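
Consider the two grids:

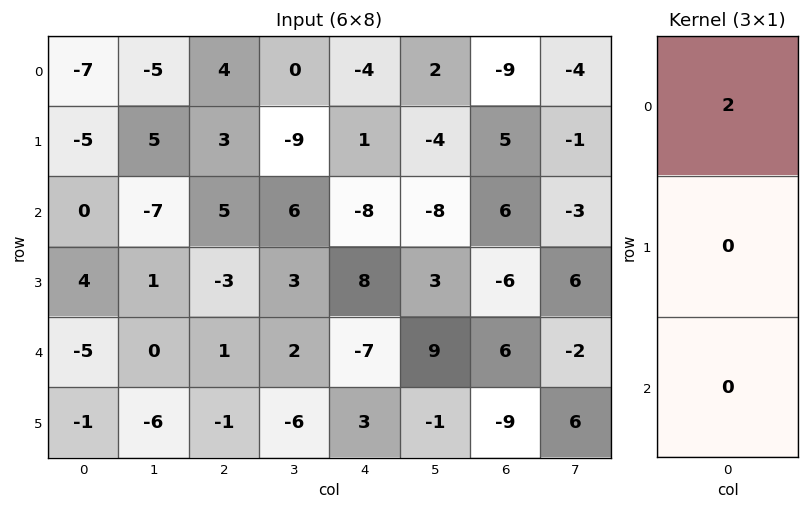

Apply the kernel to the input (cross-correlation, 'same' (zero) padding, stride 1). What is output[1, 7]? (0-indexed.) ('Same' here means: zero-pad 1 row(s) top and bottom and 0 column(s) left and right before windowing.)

-8

The receptive field on the zero-padded input at this output position is [-4 / -1 / -3]. Elementwise product with the kernel and sum: -4·2.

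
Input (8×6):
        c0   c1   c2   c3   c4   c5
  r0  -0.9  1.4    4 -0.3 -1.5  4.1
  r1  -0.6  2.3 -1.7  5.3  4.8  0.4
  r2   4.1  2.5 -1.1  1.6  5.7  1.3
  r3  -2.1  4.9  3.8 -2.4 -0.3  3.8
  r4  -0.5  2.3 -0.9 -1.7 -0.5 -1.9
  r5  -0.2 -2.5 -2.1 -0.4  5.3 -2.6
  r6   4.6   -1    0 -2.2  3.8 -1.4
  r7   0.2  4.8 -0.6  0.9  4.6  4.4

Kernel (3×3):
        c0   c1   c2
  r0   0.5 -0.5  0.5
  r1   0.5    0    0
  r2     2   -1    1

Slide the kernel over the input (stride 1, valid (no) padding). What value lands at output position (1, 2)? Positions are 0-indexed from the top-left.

The receptive field on the input at this output position is [-1.7 5.3 4.8 / -1.1 1.6 5.7 / 3.8 -2.4 -0.3]. Elementwise product with the kernel and sum: -1.7·0.5 + 5.3·-0.5 + 4.8·0.5 + -1.1·0.5 + 3.8·2 + -2.4·-1 + -0.3·1.

8.05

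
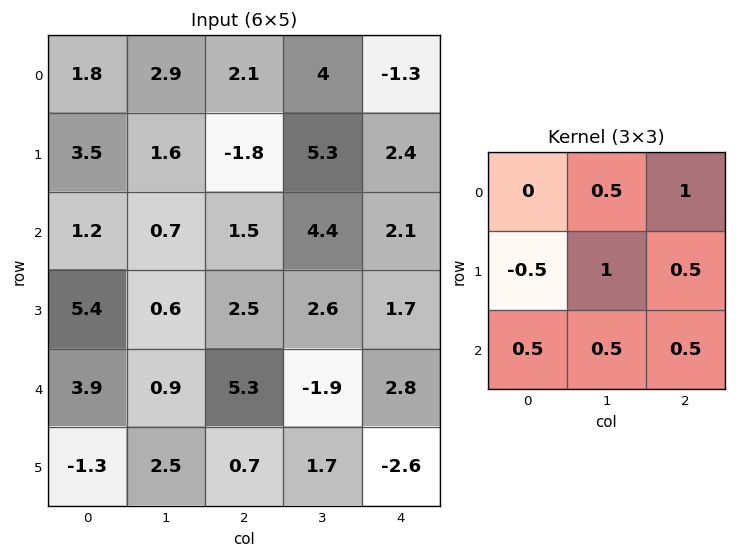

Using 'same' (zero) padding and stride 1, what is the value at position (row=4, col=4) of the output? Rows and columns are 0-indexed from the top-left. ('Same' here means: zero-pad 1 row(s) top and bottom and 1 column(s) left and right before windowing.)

The receptive field on the zero-padded input at this output position is [2.6 1.7 0 / -1.9 2.8 0 / 1.7 -2.6 0]. Elementwise product with the kernel and sum: 1.7·0.5 + 0·1 + -1.9·-0.5 + 2.8·1 + 0·0.5 + 1.7·0.5 + -2.6·0.5 + 0·0.5.

4.15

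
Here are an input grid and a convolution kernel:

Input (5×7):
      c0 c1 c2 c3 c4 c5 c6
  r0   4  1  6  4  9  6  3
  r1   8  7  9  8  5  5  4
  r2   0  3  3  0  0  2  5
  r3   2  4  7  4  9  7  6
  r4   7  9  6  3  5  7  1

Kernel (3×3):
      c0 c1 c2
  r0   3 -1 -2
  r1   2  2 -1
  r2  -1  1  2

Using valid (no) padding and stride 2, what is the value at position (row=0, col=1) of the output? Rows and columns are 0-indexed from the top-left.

22

The receptive field on the input at this output position is [6 4 9 / 9 8 5 / 3 0 0]. Elementwise product with the kernel and sum: 6·3 + 4·-1 + 9·-2 + 9·2 + 8·2 + 5·-1 + 3·-1 + 0·1 + 0·2.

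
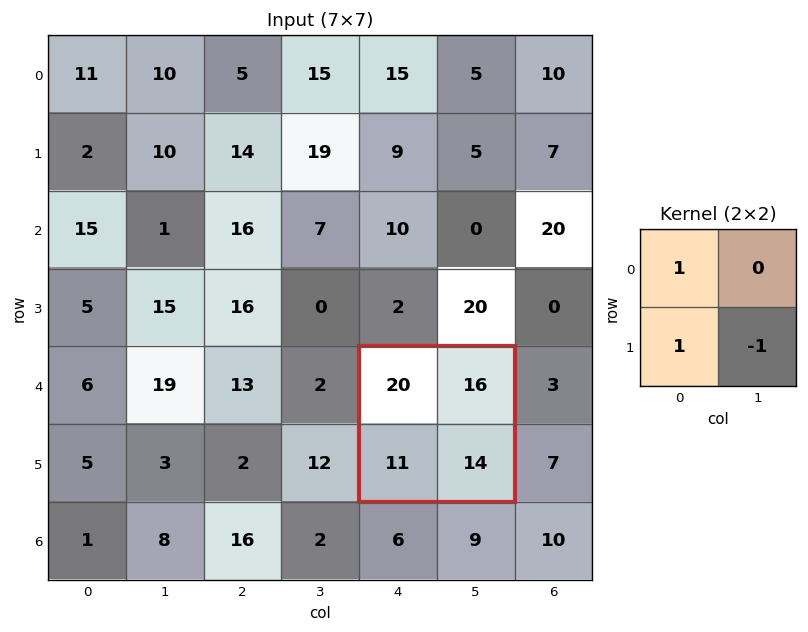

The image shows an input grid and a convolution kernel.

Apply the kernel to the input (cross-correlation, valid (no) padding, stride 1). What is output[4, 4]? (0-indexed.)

17

The receptive field on the input at this output position is [20 16 / 11 14]. Elementwise product with the kernel and sum: 20·1 + 11·1 + 14·-1.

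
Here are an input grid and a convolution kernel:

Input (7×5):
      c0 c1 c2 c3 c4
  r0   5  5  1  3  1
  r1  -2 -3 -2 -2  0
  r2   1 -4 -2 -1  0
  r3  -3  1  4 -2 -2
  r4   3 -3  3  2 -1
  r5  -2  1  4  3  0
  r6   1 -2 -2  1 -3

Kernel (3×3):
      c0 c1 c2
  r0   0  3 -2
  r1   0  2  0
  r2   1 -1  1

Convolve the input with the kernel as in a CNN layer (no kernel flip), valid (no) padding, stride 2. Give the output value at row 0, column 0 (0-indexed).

The receptive field on the input at this output position is [5 5 1 / -2 -3 -2 / 1 -4 -2]. Elementwise product with the kernel and sum: 5·3 + 1·-2 + -3·2 + 1·1 + -4·-1 + -2·1.

10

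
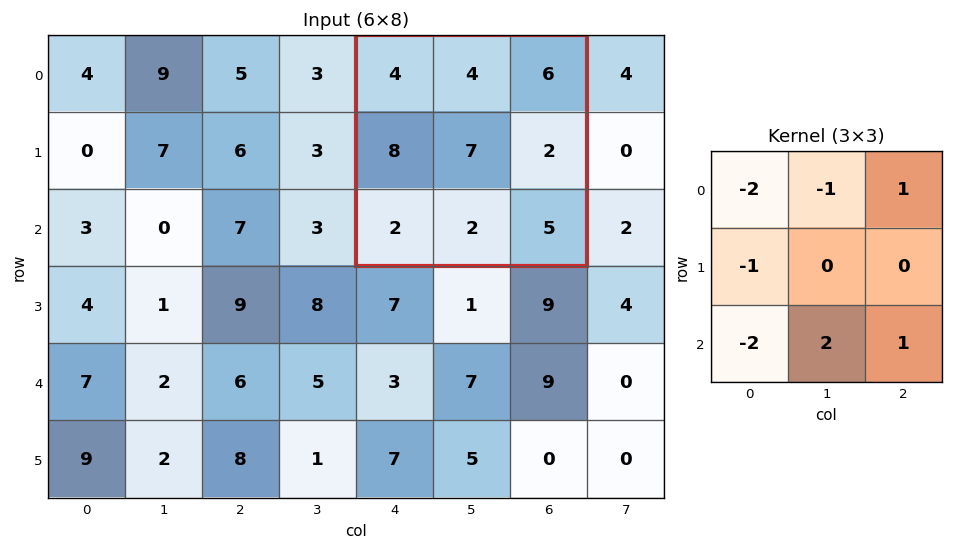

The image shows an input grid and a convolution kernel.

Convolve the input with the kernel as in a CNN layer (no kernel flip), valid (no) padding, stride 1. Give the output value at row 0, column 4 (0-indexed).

-9

The receptive field on the input at this output position is [4 4 6 / 8 7 2 / 2 2 5]. Elementwise product with the kernel and sum: 4·-2 + 4·-1 + 6·1 + 8·-1 + 2·-2 + 2·2 + 5·1.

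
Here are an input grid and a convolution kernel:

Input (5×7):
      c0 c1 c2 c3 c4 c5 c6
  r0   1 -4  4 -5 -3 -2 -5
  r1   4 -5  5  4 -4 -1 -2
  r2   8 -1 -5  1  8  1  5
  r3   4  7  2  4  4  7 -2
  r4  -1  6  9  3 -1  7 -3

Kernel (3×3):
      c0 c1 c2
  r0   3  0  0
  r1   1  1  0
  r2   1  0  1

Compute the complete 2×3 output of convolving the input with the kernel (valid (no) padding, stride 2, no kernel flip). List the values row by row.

5 24 -1
43 -1 31

Output[0,0]: The receptive field on the input at this output position is [1 -4 4 / 4 -5 5 / 8 -1 -5]. Elementwise product with the kernel and sum: 1·3 + 4·1 + -5·1 + 8·1 + -5·1.
Output[0,1]: The receptive field on the input at this output position is [4 -5 -3 / 5 4 -4 / -5 1 8]. Elementwise product with the kernel and sum: 4·3 + 5·1 + 4·1 + -5·1 + 8·1.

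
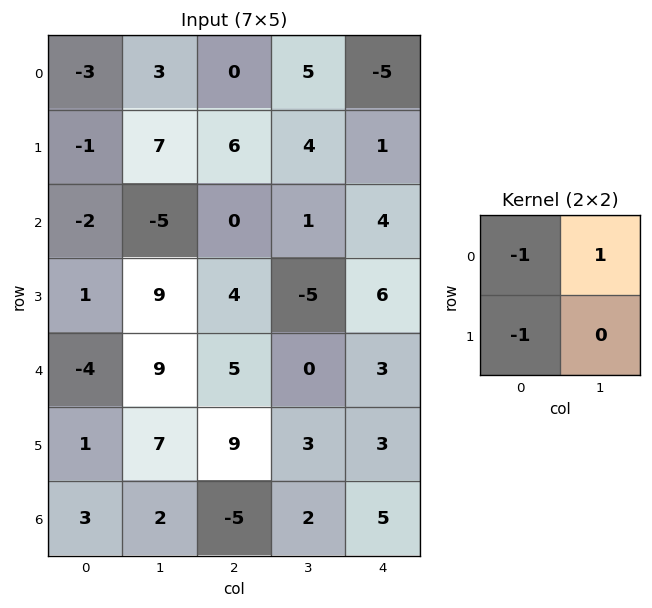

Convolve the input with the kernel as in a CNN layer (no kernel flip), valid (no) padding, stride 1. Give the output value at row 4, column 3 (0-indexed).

The receptive field on the input at this output position is [0 3 / 3 3]. Elementwise product with the kernel and sum: 0·-1 + 3·1 + 3·-1.

0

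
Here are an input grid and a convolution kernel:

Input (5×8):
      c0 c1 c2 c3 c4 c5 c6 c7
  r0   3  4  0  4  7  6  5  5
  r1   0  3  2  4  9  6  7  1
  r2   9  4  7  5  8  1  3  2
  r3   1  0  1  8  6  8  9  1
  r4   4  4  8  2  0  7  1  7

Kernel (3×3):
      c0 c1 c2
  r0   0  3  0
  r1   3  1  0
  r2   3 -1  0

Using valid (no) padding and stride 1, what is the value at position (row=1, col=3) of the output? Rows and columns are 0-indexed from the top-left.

68

The receptive field on the input at this output position is [4 9 6 / 5 8 1 / 8 6 8]. Elementwise product with the kernel and sum: 9·3 + 5·3 + 8·1 + 8·3 + 6·-1.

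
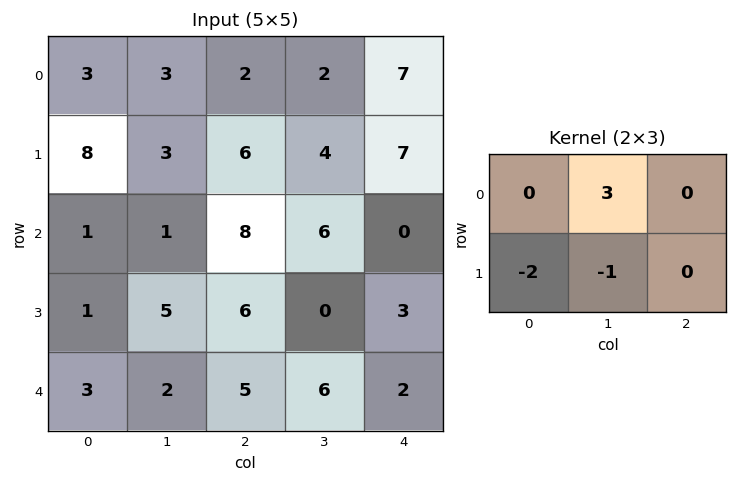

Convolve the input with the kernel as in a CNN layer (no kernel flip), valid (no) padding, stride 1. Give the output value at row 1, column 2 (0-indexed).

The receptive field on the input at this output position is [6 4 7 / 8 6 0]. Elementwise product with the kernel and sum: 4·3 + 8·-2 + 6·-1.

-10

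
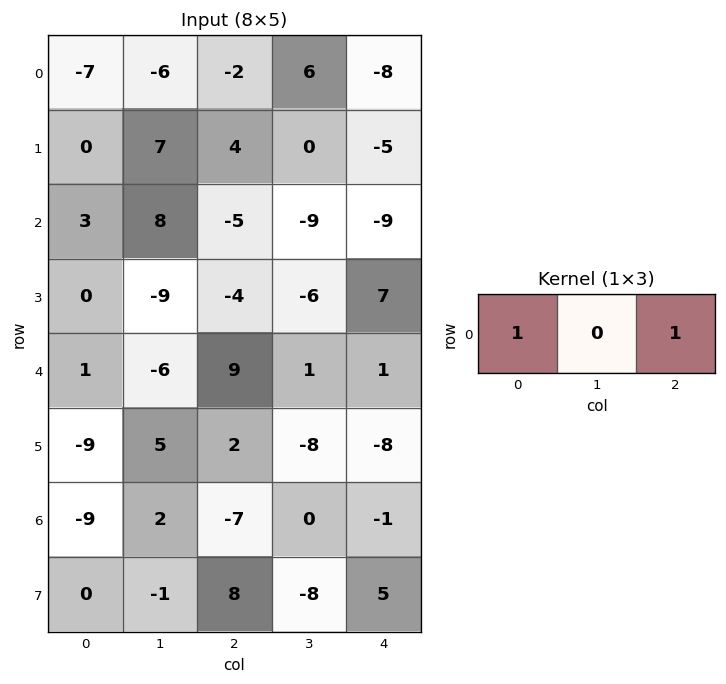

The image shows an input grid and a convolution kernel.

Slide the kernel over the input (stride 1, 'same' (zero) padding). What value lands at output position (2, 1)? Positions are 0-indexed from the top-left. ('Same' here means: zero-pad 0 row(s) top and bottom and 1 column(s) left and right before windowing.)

-2

The receptive field on the zero-padded input at this output position is [3 8 -5]. Elementwise product with the kernel and sum: 3·1 + -5·1.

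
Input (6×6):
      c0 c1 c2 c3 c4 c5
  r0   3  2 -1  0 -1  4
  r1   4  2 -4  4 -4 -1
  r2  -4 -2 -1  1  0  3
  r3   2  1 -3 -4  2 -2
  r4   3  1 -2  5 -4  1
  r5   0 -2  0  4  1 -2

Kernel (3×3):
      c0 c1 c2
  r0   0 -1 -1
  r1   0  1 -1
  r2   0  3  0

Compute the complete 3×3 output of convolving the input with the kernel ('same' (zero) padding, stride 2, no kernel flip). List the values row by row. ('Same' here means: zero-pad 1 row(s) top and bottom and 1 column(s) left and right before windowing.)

Output[0,0]: The receptive field on the zero-padded input at this output position is [0 0 0 / 0 3 2 / 0 4 2]. Elementwise product with the kernel and sum: 0·-1 + 0·-1 + 3·1 + 2·-1 + 4·3.
Output[0,1]: The receptive field on the zero-padded input at this output position is [0 0 0 / 2 -1 0 / 2 -4 4]. Elementwise product with the kernel and sum: 0·-1 + 0·-1 + -1·1 + 0·-1 + -4·3.

13 -13 -17
-2 -11 8
-1 0 -2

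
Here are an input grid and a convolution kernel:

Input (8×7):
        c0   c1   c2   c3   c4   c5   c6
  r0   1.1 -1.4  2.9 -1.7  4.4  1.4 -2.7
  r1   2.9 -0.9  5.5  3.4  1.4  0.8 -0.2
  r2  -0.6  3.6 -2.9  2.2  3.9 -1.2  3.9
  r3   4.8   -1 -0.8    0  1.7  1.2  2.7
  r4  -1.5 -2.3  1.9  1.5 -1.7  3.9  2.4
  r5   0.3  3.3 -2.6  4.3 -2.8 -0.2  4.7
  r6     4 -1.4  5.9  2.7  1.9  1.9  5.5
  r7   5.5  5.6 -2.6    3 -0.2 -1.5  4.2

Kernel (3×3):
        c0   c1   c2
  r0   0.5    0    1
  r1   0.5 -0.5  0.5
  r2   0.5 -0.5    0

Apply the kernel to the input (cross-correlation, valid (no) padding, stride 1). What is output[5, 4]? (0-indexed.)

6.7

The receptive field on the input at this output position is [-2.8 -0.2 4.7 / 1.9 1.9 5.5 / -0.2 -1.5 4.2]. Elementwise product with the kernel and sum: -2.8·0.5 + 4.7·1 + 1.9·0.5 + 1.9·-0.5 + 5.5·0.5 + -0.2·0.5 + -1.5·-0.5.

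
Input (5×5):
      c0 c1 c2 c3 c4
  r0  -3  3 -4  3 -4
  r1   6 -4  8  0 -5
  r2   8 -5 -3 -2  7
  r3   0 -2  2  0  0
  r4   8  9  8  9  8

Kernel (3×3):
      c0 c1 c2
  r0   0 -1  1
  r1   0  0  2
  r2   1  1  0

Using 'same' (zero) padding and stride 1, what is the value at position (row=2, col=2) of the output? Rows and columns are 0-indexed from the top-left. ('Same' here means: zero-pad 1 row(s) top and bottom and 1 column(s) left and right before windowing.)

-12

The receptive field on the zero-padded input at this output position is [-4 8 0 / -5 -3 -2 / -2 2 0]. Elementwise product with the kernel and sum: 8·-1 + 0·1 + -2·2 + -2·1 + 2·1.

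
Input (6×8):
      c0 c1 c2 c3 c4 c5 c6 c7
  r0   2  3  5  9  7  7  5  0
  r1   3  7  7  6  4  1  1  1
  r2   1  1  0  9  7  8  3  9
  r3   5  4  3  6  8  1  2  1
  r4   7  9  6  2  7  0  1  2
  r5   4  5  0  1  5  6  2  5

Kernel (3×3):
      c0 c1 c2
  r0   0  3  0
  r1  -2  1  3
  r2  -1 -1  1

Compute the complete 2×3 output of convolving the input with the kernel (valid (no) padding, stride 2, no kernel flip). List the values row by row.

29 29 5
-4 50 9

Output[0,0]: The receptive field on the input at this output position is [2 3 5 / 3 7 7 / 1 1 0]. Elementwise product with the kernel and sum: 3·3 + 3·-2 + 7·1 + 7·3 + 1·-1 + 1·-1 + 0·1.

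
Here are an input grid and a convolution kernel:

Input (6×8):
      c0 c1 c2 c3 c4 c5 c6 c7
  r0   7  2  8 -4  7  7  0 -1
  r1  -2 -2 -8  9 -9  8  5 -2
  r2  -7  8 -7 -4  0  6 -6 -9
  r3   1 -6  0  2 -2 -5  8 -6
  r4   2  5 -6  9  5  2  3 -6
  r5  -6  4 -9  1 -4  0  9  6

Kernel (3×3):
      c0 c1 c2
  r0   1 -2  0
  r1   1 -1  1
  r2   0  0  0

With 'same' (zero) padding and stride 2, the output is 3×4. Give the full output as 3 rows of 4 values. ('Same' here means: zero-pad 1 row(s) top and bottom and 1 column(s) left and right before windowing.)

Output[0,0]: The receptive field on the zero-padded input at this output position is [0 0 0 / 0 7 2 / 0 -2 -2]. Elementwise product with the kernel and sum: 0·1 + 0·-2 + 0·1 + 7·-1 + 2·1.
Output[0,1]: The receptive field on the zero-padded input at this output position is [0 0 0 / 2 8 -4 / -2 -8 9]. Elementwise product with the kernel and sum: 0·1 + 0·-2 + 2·1 + 8·-1 + -4·1.

-5 -10 -4 6
19 25 29 1
1 14 12 -28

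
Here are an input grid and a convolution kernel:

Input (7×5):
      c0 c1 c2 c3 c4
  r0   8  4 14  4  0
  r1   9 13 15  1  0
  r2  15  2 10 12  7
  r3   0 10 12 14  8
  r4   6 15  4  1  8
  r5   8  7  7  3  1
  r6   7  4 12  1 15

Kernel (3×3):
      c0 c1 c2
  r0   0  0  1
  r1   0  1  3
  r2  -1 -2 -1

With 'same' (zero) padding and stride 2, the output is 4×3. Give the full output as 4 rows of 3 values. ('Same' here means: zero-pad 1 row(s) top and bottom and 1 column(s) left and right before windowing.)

-11 -18 -1
24 -1 -23
38 -3 3
26 18 15

Output[0,0]: The receptive field on the zero-padded input at this output position is [0 0 0 / 0 8 4 / 0 9 13]. Elementwise product with the kernel and sum: 0·1 + 8·1 + 4·3 + 0·-1 + 9·-2 + 13·-1.
Output[0,1]: The receptive field on the zero-padded input at this output position is [0 0 0 / 4 14 4 / 13 15 1]. Elementwise product with the kernel and sum: 0·1 + 14·1 + 4·3 + 13·-1 + 15·-2 + 1·-1.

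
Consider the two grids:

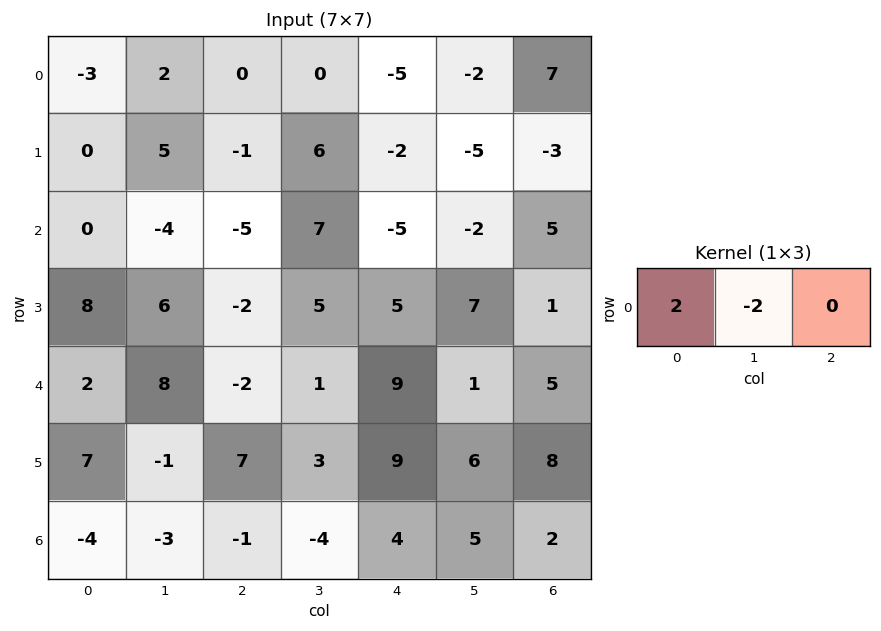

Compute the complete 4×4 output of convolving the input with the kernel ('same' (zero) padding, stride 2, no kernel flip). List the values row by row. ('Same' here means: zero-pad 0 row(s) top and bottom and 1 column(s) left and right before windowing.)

Output[0,0]: The receptive field on the zero-padded input at this output position is [0 -3 2]. Elementwise product with the kernel and sum: 0·2 + -3·-2.

6 4 10 -18
0 2 24 -14
-4 20 -16 -8
8 -4 -16 6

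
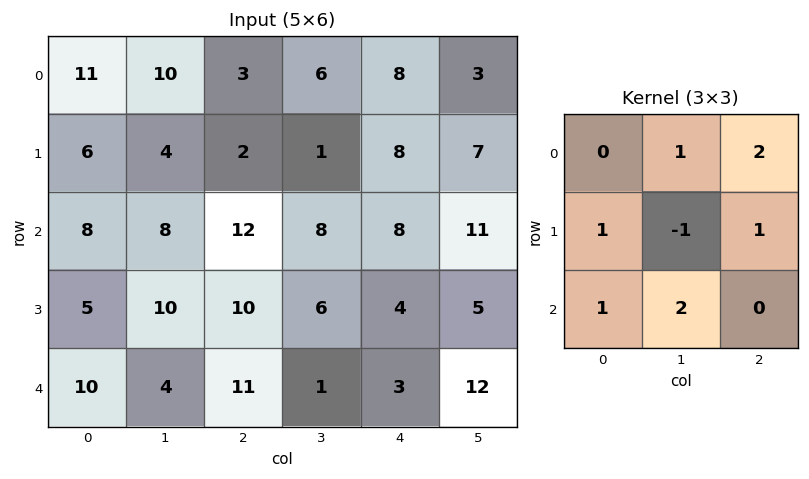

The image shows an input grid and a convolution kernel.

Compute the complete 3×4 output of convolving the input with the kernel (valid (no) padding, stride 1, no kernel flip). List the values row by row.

44 50 59 38
45 38 51 47
55 60 45 44

Output[0,0]: The receptive field on the input at this output position is [11 10 3 / 6 4 2 / 8 8 12]. Elementwise product with the kernel and sum: 10·1 + 3·2 + 6·1 + 4·-1 + 2·1 + 8·1 + 8·2.
Output[0,1]: The receptive field on the input at this output position is [10 3 6 / 4 2 1 / 8 12 8]. Elementwise product with the kernel and sum: 3·1 + 6·2 + 4·1 + 2·-1 + 1·1 + 8·1 + 12·2.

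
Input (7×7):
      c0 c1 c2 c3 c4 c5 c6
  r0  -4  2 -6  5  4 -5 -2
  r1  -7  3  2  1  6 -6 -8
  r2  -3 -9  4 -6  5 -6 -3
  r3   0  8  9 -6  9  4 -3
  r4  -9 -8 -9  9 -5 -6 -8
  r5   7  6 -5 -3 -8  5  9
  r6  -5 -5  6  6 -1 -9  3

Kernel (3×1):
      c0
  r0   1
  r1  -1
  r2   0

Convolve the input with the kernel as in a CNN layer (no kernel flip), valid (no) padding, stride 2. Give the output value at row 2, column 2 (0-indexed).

3

The receptive field on the input at this output position is [-5 / -8 / -1]. Elementwise product with the kernel and sum: -5·1 + -8·-1.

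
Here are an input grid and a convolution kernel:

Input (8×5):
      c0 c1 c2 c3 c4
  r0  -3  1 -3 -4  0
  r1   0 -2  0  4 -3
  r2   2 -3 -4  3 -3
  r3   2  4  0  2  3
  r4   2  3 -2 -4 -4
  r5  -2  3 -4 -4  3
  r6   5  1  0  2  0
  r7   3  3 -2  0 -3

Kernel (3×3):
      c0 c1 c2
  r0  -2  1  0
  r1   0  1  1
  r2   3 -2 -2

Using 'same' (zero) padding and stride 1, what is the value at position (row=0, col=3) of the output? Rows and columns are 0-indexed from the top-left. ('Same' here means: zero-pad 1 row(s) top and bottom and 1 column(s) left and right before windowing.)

The receptive field on the zero-padded input at this output position is [0 0 0 / -3 -4 0 / 0 4 -3]. Elementwise product with the kernel and sum: 0·-2 + 0·1 + -4·1 + 0·1 + 0·3 + 4·-2 + -3·-2.

-6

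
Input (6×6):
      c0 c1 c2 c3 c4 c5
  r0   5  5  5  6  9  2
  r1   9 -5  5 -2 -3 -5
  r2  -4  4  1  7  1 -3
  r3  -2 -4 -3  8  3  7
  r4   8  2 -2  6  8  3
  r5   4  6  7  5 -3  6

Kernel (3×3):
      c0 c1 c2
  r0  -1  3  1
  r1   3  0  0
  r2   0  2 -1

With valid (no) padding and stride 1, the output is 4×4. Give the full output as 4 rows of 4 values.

49 -4 50 22
-36 16 2 8
17 -16 16 30
16 18 37 14

Output[0,0]: The receptive field on the input at this output position is [5 5 5 / 9 -5 5 / -4 4 1]. Elementwise product with the kernel and sum: 5·-1 + 5·3 + 5·1 + 9·3 + 4·2 + 1·-1.
Output[0,1]: The receptive field on the input at this output position is [5 5 6 / -5 5 -2 / 4 1 7]. Elementwise product with the kernel and sum: 5·-1 + 5·3 + 6·1 + -5·3 + 1·2 + 7·-1.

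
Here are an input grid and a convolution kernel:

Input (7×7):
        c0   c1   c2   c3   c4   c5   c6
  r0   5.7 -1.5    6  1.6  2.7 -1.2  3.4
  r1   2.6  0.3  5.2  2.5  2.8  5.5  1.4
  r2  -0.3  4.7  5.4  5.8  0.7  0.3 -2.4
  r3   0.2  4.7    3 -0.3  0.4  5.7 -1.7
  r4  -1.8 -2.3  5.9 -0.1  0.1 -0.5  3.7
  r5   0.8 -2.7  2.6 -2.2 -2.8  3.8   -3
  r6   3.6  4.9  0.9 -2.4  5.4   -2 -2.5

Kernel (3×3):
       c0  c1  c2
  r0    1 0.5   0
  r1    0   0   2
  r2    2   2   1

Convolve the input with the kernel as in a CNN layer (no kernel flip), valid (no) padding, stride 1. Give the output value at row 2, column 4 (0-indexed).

The receptive field on the input at this output position is [0.7 0.3 -2.4 / 0.4 5.7 -1.7 / 0.1 -0.5 3.7]. Elementwise product with the kernel and sum: 0.7·1 + 0.3·0.5 + -1.7·2 + 0.1·2 + -0.5·2 + 3.7·1.

0.35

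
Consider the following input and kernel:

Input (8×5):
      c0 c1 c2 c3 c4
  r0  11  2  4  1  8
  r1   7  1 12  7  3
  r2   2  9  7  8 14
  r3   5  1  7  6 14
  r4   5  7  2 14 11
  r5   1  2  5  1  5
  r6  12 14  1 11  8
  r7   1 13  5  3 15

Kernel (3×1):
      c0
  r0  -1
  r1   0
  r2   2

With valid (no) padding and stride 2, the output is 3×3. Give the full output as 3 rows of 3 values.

-7 10 20
8 -3 8
19 0 5

Output[0,0]: The receptive field on the input at this output position is [11 / 7 / 2]. Elementwise product with the kernel and sum: 11·-1 + 2·2.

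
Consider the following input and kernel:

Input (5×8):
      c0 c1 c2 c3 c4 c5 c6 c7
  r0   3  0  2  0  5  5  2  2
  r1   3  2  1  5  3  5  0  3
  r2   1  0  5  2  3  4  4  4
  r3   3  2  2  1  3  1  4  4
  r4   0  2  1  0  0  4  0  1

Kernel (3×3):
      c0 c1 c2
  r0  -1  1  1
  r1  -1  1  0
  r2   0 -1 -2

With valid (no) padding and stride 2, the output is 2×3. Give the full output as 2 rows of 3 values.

-12 -1 -8
-1 -1 -1

Output[0,0]: The receptive field on the input at this output position is [3 0 2 / 3 2 1 / 1 0 5]. Elementwise product with the kernel and sum: 3·-1 + 0·1 + 2·1 + 3·-1 + 2·1 + 0·-1 + 5·-2.
Output[0,1]: The receptive field on the input at this output position is [2 0 5 / 1 5 3 / 5 2 3]. Elementwise product with the kernel and sum: 2·-1 + 0·1 + 5·1 + 1·-1 + 5·1 + 2·-1 + 3·-2.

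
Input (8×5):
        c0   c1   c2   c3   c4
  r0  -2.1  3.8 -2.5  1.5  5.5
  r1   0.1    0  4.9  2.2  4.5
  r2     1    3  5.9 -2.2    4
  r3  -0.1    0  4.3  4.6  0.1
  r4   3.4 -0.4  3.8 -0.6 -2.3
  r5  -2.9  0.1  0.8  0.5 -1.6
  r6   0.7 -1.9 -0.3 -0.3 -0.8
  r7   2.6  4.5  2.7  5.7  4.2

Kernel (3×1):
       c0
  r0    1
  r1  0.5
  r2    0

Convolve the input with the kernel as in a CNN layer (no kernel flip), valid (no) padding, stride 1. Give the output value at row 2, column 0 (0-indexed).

The receptive field on the input at this output position is [1 / -0.1 / 3.4]. Elementwise product with the kernel and sum: 1·1 + -0.1·0.5.

0.95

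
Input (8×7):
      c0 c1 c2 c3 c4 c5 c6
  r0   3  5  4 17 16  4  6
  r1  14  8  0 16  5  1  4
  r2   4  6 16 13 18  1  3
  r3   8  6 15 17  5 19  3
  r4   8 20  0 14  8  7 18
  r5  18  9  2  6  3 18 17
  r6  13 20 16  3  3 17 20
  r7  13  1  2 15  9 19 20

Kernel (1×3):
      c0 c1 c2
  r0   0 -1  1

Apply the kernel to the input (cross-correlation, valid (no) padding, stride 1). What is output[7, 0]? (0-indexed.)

1

The receptive field on the input at this output position is [13 1 2]. Elementwise product with the kernel and sum: 1·-1 + 2·1.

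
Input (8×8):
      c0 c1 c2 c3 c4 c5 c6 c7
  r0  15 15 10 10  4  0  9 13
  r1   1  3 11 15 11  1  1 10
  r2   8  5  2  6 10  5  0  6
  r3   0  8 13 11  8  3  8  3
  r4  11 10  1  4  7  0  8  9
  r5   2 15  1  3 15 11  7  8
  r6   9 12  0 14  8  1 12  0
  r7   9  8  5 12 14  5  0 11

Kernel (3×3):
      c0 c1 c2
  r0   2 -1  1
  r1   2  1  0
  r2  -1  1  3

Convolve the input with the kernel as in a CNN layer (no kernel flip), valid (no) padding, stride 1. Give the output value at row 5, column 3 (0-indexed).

55

The receptive field on the input at this output position is [3 15 11 / 14 8 1 / 12 14 5]. Elementwise product with the kernel and sum: 3·2 + 15·-1 + 11·1 + 14·2 + 8·1 + 12·-1 + 14·1 + 5·3.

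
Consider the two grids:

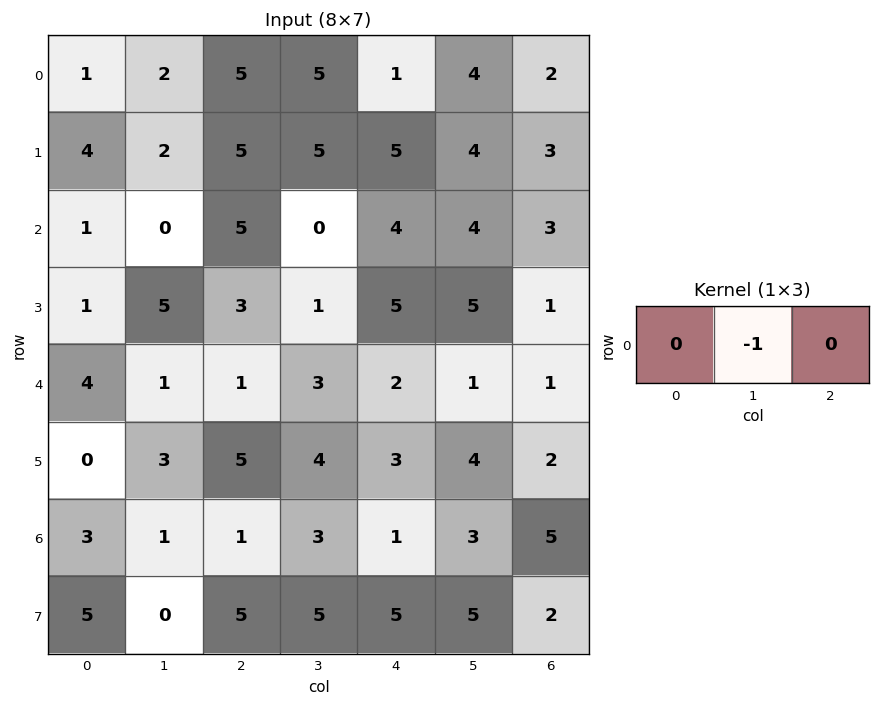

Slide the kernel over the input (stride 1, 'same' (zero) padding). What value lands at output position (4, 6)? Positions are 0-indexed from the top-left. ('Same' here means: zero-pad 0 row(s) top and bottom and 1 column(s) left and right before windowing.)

-1

The receptive field on the zero-padded input at this output position is [1 1 0]. Elementwise product with the kernel and sum: 1·-1.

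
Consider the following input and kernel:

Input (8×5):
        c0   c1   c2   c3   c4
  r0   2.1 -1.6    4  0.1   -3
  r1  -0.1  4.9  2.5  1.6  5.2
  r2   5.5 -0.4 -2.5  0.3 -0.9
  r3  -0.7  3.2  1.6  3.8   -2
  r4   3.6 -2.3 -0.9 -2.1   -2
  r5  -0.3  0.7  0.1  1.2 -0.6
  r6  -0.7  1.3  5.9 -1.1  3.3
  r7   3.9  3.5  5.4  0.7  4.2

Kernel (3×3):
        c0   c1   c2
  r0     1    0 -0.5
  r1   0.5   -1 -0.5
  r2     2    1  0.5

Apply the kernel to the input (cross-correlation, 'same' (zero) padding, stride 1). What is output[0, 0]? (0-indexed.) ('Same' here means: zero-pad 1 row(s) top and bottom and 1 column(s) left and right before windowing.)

The receptive field on the zero-padded input at this output position is [0 0 0 / 0 2.1 -1.6 / 0 -0.1 4.9]. Elementwise product with the kernel and sum: 0·1 + 0·-0.5 + 0·0.5 + 2.1·-1 + -1.6·-0.5 + 0·2 + -0.1·1 + 4.9·0.5.

1.05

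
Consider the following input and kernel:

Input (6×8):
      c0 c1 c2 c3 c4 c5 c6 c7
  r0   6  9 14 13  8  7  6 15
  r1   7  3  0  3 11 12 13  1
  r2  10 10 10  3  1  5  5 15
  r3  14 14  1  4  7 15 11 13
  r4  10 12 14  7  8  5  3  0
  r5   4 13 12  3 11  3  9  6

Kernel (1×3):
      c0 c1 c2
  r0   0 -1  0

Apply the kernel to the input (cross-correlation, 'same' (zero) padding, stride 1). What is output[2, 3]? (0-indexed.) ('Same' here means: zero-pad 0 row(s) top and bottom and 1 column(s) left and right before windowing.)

The receptive field on the zero-padded input at this output position is [10 3 1]. Elementwise product with the kernel and sum: 3·-1.

-3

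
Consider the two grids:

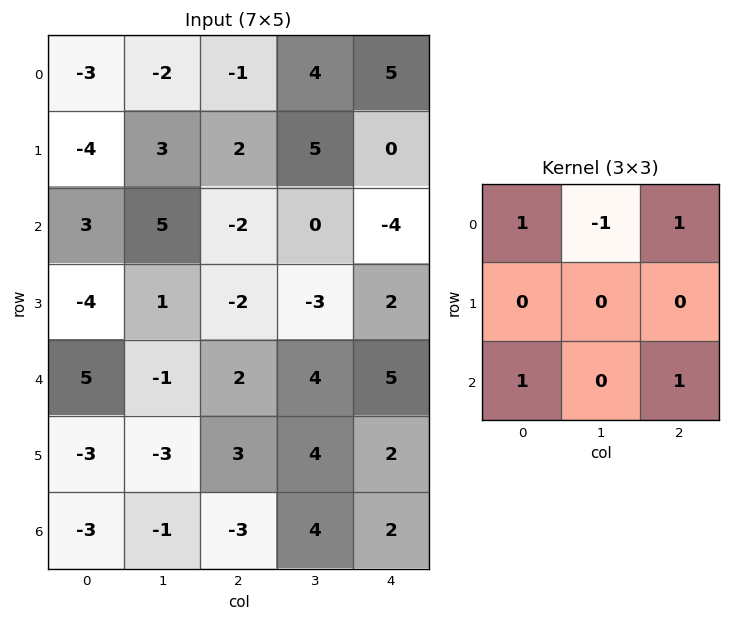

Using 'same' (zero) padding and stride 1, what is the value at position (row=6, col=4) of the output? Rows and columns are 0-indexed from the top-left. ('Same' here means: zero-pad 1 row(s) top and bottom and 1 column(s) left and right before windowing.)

The receptive field on the zero-padded input at this output position is [4 2 0 / 4 2 0 / 0 0 0]. Elementwise product with the kernel and sum: 4·1 + 2·-1 + 0·1 + 0·1 + 0·1.

2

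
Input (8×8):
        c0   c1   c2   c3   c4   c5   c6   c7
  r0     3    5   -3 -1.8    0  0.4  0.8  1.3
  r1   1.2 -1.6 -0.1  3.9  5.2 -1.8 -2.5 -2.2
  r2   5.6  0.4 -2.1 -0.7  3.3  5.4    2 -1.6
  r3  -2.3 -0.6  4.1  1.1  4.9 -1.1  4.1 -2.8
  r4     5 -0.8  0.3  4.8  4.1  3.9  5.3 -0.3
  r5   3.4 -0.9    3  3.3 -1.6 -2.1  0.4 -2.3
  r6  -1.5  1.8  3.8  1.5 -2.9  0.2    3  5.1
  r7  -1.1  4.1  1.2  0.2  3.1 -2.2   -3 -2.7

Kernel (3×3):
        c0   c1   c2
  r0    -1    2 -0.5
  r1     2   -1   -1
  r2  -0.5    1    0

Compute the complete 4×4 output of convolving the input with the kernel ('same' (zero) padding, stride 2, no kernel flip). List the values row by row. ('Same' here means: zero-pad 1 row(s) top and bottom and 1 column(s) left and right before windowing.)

Output[0,0]: The receptive field on the zero-padded input at this output position is [0 0 0 / 0 3 5 / 0 1.2 -1.6]. Elementwise product with the kernel and sum: 0·-1 + 0·2 + 0·-0.5 + 0·2 + 3·-1 + 5·-1 + 0·-0.5 + 1.2·1.

-6.8 15.5 -0.75 -2.9
-5.1 7.45 1.65 12.95
-5.1 5 7.6 14.95
5.85 2.7 3.25 -5.55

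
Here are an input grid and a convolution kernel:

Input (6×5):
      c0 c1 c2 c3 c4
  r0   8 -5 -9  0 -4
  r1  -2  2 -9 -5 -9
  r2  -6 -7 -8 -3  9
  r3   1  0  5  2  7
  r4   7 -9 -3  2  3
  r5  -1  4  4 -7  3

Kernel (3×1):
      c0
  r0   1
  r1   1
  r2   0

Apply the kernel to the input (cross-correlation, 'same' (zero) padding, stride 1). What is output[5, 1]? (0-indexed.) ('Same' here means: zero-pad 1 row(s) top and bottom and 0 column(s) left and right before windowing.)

The receptive field on the zero-padded input at this output position is [-9 / 4 / 0]. Elementwise product with the kernel and sum: -9·1 + 4·1.

-5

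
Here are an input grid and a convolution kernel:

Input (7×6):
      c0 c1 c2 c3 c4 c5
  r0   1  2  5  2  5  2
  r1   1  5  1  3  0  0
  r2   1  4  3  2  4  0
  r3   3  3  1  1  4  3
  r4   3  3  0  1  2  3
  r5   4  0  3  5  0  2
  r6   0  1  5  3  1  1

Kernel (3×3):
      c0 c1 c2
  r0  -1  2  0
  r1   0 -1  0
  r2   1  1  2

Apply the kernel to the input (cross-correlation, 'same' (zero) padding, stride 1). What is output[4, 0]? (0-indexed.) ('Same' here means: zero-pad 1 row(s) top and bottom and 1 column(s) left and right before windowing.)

7

The receptive field on the zero-padded input at this output position is [0 3 3 / 0 3 3 / 0 4 0]. Elementwise product with the kernel and sum: 0·-1 + 3·2 + 3·-1 + 0·1 + 4·1 + 0·2.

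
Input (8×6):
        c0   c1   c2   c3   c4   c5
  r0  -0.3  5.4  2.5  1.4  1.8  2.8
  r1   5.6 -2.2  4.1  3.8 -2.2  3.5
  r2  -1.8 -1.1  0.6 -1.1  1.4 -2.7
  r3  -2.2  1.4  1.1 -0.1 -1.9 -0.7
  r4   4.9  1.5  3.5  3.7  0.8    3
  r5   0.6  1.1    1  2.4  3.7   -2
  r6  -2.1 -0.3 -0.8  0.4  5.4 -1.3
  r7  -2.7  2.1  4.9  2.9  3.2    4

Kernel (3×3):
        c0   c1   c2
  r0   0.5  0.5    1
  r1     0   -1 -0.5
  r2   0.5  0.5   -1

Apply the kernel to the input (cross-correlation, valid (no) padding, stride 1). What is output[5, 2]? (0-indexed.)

The receptive field on the input at this output position is [1 2.4 3.7 / -0.8 0.4 5.4 / 4.9 2.9 3.2]. Elementwise product with the kernel and sum: 1·0.5 + 2.4·0.5 + 3.7·1 + 0.4·-1 + 5.4·-0.5 + 4.9·0.5 + 2.9·0.5 + 3.2·-1.

3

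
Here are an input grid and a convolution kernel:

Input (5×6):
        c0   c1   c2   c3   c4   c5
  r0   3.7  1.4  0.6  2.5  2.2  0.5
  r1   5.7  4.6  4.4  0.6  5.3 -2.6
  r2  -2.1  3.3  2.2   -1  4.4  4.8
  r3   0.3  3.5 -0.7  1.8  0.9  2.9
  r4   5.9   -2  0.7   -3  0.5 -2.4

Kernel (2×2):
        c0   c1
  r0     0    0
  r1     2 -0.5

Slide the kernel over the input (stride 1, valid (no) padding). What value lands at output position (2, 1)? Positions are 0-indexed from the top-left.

7.35

The receptive field on the input at this output position is [3.3 2.2 / 3.5 -0.7]. Elementwise product with the kernel and sum: 3.5·2 + -0.7·-0.5.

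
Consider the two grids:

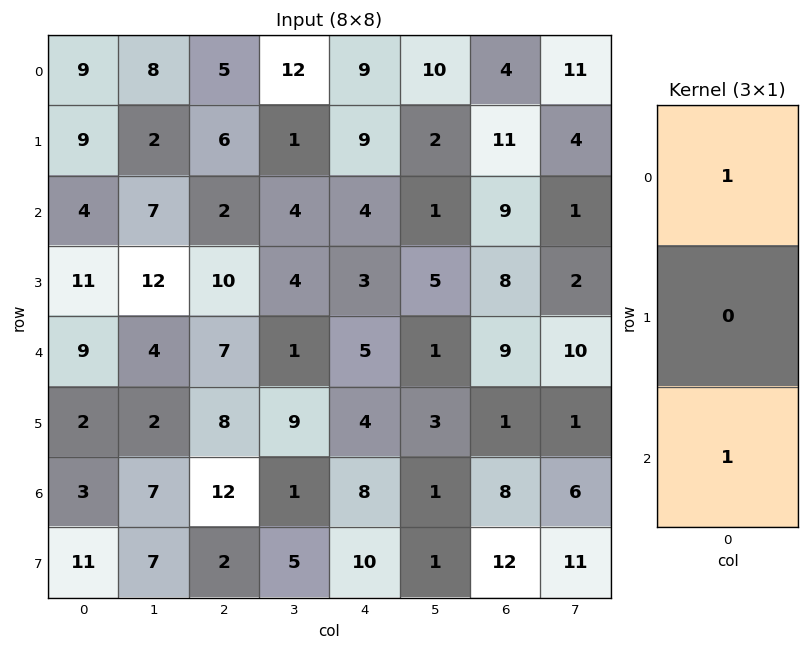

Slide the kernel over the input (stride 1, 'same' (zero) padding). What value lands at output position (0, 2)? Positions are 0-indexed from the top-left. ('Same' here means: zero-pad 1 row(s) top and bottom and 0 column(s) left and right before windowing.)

The receptive field on the zero-padded input at this output position is [0 / 5 / 6]. Elementwise product with the kernel and sum: 0·1 + 6·1.

6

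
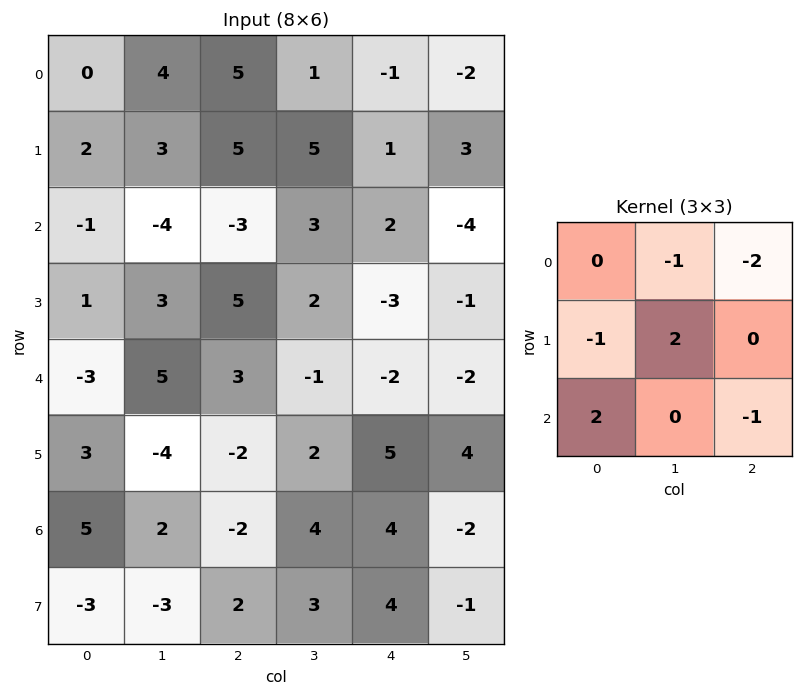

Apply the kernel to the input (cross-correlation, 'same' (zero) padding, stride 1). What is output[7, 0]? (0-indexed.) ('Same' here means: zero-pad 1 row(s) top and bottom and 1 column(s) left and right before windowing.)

-15

The receptive field on the zero-padded input at this output position is [0 5 2 / 0 -3 -3 / 0 0 0]. Elementwise product with the kernel and sum: 5·-1 + 2·-2 + 0·-1 + -3·2 + 0·2 + 0·-1.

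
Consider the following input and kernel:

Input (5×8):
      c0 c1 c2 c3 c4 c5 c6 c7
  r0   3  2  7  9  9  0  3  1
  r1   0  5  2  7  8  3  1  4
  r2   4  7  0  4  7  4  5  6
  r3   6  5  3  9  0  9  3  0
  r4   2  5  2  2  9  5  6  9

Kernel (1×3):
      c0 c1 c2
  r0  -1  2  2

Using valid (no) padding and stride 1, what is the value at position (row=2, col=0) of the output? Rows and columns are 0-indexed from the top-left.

The receptive field on the input at this output position is [4 7 0]. Elementwise product with the kernel and sum: 4·-1 + 7·2 + 0·2.

10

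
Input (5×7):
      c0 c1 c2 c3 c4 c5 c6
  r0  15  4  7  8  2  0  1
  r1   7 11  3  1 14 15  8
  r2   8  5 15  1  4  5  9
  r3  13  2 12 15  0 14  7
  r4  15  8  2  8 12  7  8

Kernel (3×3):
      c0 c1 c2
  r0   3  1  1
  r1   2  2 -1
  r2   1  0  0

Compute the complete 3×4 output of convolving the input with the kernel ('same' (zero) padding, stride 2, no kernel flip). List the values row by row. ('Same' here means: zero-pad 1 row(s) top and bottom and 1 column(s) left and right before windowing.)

26 25 21 17
29 78 52 95
37 45 92 79

Output[0,0]: The receptive field on the zero-padded input at this output position is [0 0 0 / 0 15 4 / 0 7 11]. Elementwise product with the kernel and sum: 0·3 + 0·1 + 0·1 + 0·2 + 15·2 + 4·-1 + 0·1.
Output[0,1]: The receptive field on the zero-padded input at this output position is [0 0 0 / 4 7 8 / 11 3 1]. Elementwise product with the kernel and sum: 0·3 + 0·1 + 0·1 + 4·2 + 7·2 + 8·-1 + 11·1.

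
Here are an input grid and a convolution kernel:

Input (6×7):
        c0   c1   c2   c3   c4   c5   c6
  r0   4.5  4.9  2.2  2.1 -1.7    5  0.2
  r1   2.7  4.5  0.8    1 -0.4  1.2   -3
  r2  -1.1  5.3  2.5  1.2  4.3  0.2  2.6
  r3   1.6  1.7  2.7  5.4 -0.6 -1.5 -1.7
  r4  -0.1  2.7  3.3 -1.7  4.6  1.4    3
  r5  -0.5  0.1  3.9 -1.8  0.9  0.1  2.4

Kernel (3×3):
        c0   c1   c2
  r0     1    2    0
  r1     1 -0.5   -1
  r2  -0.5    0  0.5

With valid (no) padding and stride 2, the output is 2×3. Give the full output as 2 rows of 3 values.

15.75 8 9.45
9.25 6.15 5.75

Output[0,0]: The receptive field on the input at this output position is [4.5 4.9 2.2 / 2.7 4.5 0.8 / -1.1 5.3 2.5]. Elementwise product with the kernel and sum: 4.5·1 + 4.9·2 + 2.7·1 + 4.5·-0.5 + 0.8·-1 + -1.1·-0.5 + 2.5·0.5.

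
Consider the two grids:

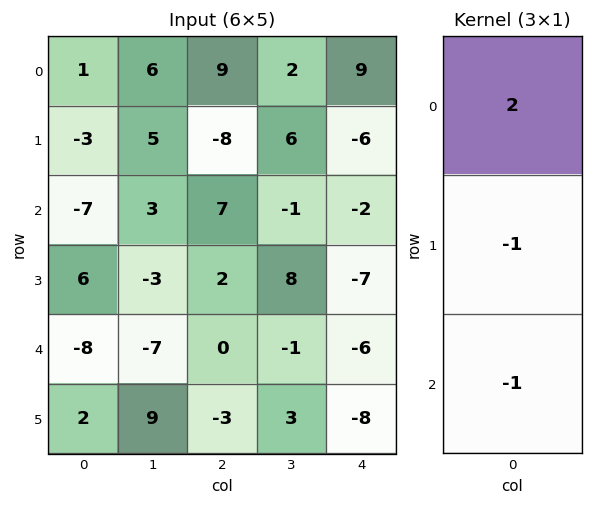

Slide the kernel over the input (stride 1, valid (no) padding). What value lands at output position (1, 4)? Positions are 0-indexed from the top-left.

-3

The receptive field on the input at this output position is [-6 / -2 / -7]. Elementwise product with the kernel and sum: -6·2 + -2·-1 + -7·-1.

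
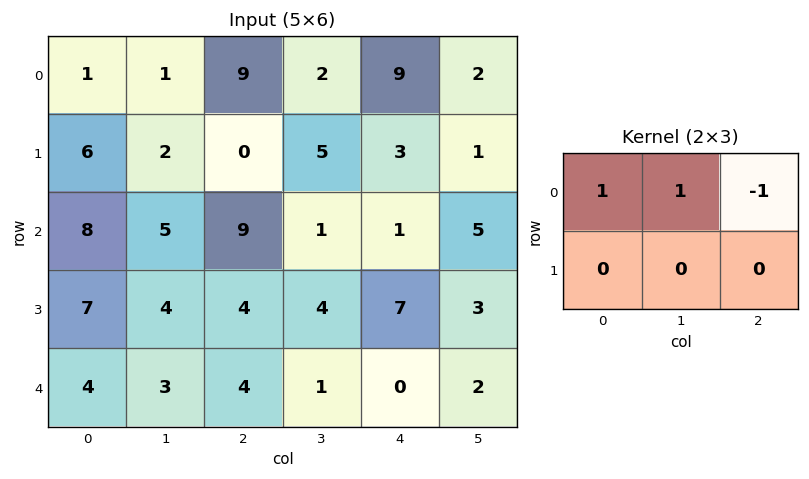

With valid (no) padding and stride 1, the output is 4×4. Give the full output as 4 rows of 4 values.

-7 8 2 9
8 -3 2 7
4 13 9 -3
7 4 1 8

Output[0,0]: The receptive field on the input at this output position is [1 1 9 / 6 2 0]. Elementwise product with the kernel and sum: 1·1 + 1·1 + 9·-1.
Output[0,1]: The receptive field on the input at this output position is [1 9 2 / 2 0 5]. Elementwise product with the kernel and sum: 1·1 + 9·1 + 2·-1.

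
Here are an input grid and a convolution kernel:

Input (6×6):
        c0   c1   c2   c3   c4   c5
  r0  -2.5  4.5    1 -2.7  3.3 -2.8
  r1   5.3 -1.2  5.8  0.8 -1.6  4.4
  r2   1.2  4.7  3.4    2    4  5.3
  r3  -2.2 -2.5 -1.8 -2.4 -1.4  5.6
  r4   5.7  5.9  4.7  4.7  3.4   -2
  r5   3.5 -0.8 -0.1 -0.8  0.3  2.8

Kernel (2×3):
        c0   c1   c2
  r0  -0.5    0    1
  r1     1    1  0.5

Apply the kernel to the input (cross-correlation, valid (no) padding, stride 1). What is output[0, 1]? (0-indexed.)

0.05

The receptive field on the input at this output position is [4.5 1 -2.7 / -1.2 5.8 0.8]. Elementwise product with the kernel and sum: 4.5·-0.5 + -2.7·1 + -1.2·1 + 5.8·1 + 0.8·0.5.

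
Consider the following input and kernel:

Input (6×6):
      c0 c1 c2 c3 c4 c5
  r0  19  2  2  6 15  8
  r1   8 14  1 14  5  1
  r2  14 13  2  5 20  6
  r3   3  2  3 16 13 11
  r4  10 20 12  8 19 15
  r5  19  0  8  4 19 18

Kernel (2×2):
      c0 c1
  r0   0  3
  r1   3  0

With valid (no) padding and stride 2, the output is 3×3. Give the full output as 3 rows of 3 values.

30 21 39
48 24 57
117 48 102

Output[0,0]: The receptive field on the input at this output position is [19 2 / 8 14]. Elementwise product with the kernel and sum: 2·3 + 8·3.
Output[0,1]: The receptive field on the input at this output position is [2 6 / 1 14]. Elementwise product with the kernel and sum: 6·3 + 1·3.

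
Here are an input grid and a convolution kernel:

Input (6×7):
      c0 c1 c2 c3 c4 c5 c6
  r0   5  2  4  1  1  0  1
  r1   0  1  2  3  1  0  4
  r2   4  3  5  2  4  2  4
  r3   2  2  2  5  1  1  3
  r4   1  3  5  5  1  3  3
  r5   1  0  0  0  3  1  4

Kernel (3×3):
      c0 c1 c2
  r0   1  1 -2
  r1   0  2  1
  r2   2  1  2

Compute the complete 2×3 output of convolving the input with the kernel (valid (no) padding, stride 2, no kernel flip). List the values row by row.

Output[0,0]: The receptive field on the input at this output position is [5 2 4 / 0 1 2 / 4 3 5]. Elementwise product with the kernel and sum: 5·1 + 2·1 + 4·-2 + 1·2 + 2·1 + 4·2 + 3·1 + 5·2.

24 30 21
18 27 14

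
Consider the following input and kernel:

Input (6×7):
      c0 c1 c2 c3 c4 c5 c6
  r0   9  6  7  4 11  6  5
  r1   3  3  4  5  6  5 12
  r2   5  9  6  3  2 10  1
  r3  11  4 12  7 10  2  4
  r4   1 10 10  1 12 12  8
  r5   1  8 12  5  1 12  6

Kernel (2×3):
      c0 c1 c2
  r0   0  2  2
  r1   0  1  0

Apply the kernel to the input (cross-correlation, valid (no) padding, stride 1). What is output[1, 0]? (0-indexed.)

The receptive field on the input at this output position is [3 3 4 / 5 9 6]. Elementwise product with the kernel and sum: 3·2 + 4·2 + 9·1.

23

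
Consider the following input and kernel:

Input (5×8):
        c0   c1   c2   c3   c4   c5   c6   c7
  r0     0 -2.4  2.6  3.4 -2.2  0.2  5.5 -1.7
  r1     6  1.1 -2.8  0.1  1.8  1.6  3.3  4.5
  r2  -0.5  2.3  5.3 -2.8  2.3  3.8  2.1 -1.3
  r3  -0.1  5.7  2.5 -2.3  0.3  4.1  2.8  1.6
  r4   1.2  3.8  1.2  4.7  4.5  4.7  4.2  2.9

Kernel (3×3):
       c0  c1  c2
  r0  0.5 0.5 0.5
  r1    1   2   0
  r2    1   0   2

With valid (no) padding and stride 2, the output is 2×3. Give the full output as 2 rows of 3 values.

Output[0,0]: The receptive field on the input at this output position is [0 -2.4 2.6 / 6 1.1 -2.8 / -0.5 2.3 5.3]. Elementwise product with the kernel and sum: 0·0.5 + -2.4·0.5 + 2.6·0.5 + 6·1 + 1.1·2 + -0.5·1 + 5.3·2.
Output[0,1]: The receptive field on the input at this output position is [2.6 3.4 -2.2 / -2.8 0.1 1.8 / 5.3 -2.8 2.3]. Elementwise product with the kernel and sum: 2.6·0.5 + 3.4·0.5 + -2.2·0.5 + -2.8·1 + 0.1·2 + 5.3·1 + 2.3·2.

18.4 9.2 13.25
18.45 10.5 25.5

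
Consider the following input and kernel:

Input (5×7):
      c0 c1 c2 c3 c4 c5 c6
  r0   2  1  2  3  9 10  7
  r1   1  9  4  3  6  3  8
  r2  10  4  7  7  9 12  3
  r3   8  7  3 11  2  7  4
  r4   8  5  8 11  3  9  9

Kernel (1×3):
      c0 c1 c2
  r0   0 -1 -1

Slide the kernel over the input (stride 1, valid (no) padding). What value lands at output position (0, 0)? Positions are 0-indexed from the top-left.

-3

The receptive field on the input at this output position is [2 1 2]. Elementwise product with the kernel and sum: 1·-1 + 2·-1.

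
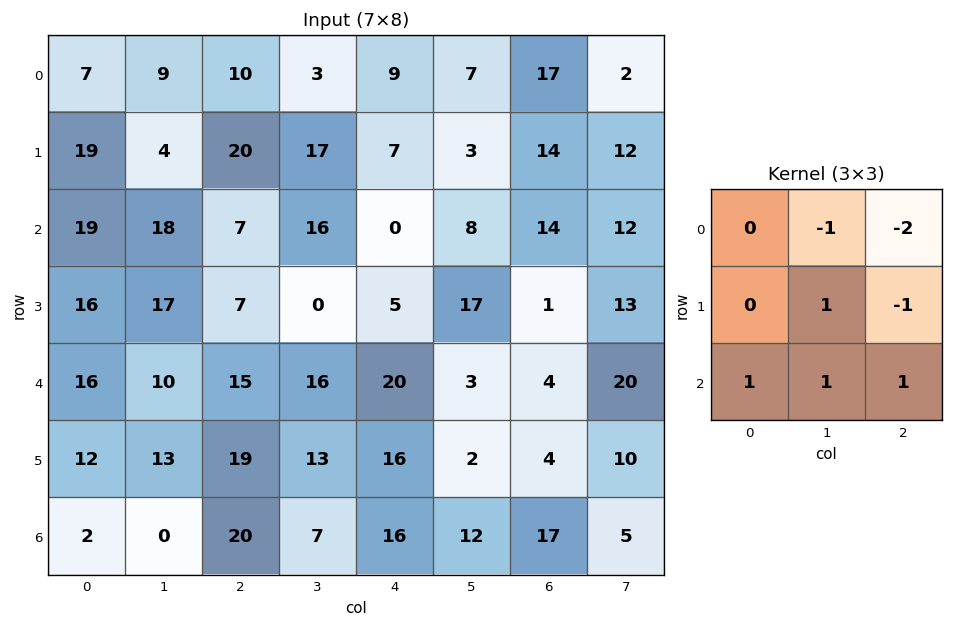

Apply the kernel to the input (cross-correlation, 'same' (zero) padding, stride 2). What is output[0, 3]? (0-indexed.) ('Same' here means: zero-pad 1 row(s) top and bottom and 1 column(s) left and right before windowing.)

44

The receptive field on the zero-padded input at this output position is [0 0 0 / 7 17 2 / 3 14 12]. Elementwise product with the kernel and sum: 0·-1 + 0·-2 + 17·1 + 2·-1 + 3·1 + 14·1 + 12·1.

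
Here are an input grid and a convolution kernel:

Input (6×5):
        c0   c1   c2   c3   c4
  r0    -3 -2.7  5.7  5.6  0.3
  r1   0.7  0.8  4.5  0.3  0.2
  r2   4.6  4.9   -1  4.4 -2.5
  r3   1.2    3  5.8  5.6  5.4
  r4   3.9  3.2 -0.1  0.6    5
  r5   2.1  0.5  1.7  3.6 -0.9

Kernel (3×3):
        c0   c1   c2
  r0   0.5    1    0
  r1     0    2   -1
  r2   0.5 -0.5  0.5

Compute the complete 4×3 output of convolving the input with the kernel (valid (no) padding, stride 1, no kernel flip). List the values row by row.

-7.75 18.2 4.9
13.95 -0.1 16.65
7.7 9.4 11.85
11.75 7.7 3.3

Output[0,0]: The receptive field on the input at this output position is [-3 -2.7 5.7 / 0.7 0.8 4.5 / 4.6 4.9 -1]. Elementwise product with the kernel and sum: -3·0.5 + -2.7·1 + 0.8·2 + 4.5·-1 + 4.6·0.5 + 4.9·-0.5 + -1·0.5.
Output[0,1]: The receptive field on the input at this output position is [-2.7 5.7 5.6 / 0.8 4.5 0.3 / 4.9 -1 4.4]. Elementwise product with the kernel and sum: -2.7·0.5 + 5.7·1 + 4.5·2 + 0.3·-1 + 4.9·0.5 + -1·-0.5 + 4.4·0.5.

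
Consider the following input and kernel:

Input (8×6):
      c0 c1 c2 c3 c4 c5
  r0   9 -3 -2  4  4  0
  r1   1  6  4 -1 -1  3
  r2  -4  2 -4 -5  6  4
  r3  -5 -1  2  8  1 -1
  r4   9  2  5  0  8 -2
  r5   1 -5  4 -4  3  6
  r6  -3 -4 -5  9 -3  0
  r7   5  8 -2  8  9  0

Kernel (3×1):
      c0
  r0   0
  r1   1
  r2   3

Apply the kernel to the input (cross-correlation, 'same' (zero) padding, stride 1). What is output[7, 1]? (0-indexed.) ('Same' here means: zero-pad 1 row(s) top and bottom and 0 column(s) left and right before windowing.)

8

The receptive field on the zero-padded input at this output position is [-4 / 8 / 0]. Elementwise product with the kernel and sum: 8·1 + 0·3.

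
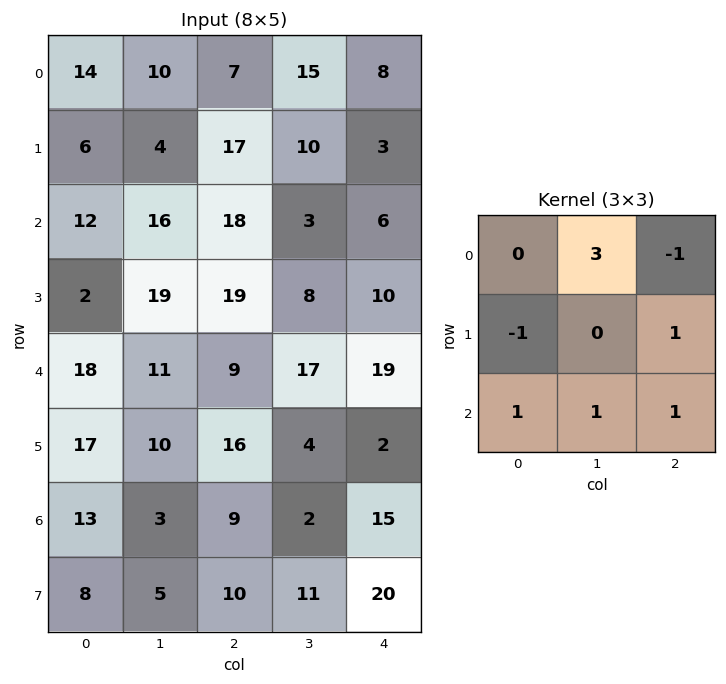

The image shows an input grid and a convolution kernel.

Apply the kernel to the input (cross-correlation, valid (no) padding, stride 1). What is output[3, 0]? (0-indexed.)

The receptive field on the input at this output position is [2 19 19 / 18 11 9 / 17 10 16]. Elementwise product with the kernel and sum: 19·3 + 19·-1 + 18·-1 + 9·1 + 17·1 + 10·1 + 16·1.

72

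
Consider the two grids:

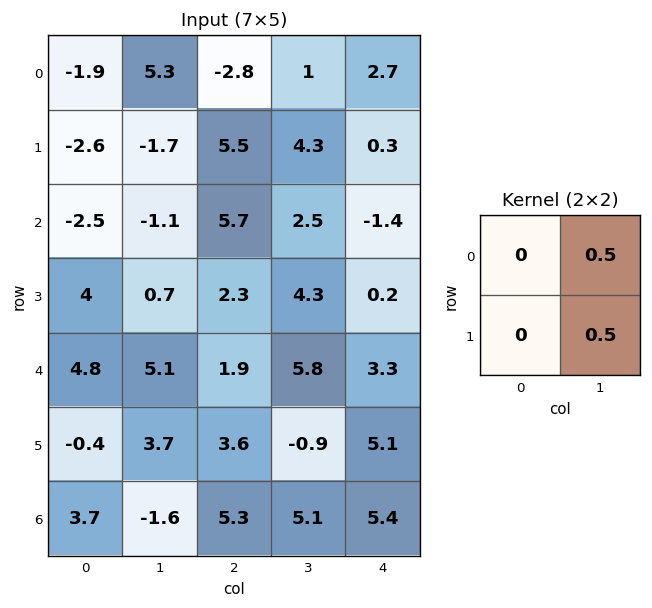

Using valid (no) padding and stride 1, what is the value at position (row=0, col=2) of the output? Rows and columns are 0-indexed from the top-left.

2.65

The receptive field on the input at this output position is [-2.8 1 / 5.5 4.3]. Elementwise product with the kernel and sum: 1·0.5 + 4.3·0.5.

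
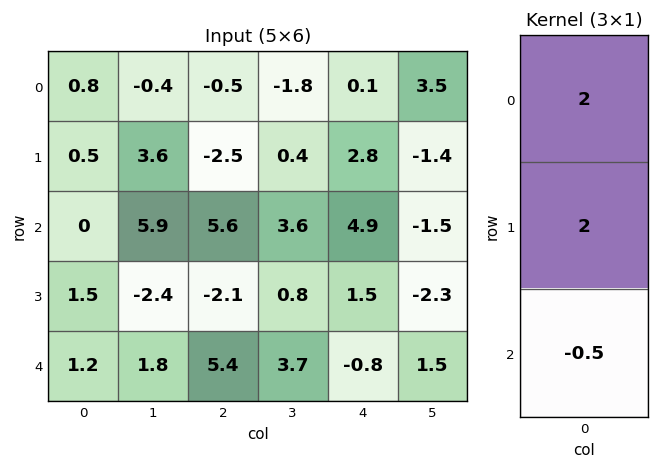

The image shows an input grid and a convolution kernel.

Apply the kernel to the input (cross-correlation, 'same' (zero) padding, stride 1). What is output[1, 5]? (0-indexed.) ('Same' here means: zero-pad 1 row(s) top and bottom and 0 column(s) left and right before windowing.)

4.95

The receptive field on the zero-padded input at this output position is [3.5 / -1.4 / -1.5]. Elementwise product with the kernel and sum: 3.5·2 + -1.4·2 + -1.5·-0.5.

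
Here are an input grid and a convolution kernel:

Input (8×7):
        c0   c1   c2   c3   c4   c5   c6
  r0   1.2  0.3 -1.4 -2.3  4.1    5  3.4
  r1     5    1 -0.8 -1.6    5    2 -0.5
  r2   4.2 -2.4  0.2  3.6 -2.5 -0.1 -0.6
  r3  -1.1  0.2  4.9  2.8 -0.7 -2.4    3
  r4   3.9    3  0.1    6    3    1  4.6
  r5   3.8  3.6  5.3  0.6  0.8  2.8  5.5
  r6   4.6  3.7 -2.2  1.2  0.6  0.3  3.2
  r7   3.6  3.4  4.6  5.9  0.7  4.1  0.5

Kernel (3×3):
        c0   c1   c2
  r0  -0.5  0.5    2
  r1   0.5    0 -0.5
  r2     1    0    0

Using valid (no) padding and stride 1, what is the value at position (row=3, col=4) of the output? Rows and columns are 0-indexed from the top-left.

5.15

The receptive field on the input at this output position is [-0.7 -2.4 3 / 3 1 4.6 / 0.8 2.8 5.5]. Elementwise product with the kernel and sum: -0.7·-0.5 + -2.4·0.5 + 3·2 + 3·0.5 + 4.6·-0.5 + 0.8·1.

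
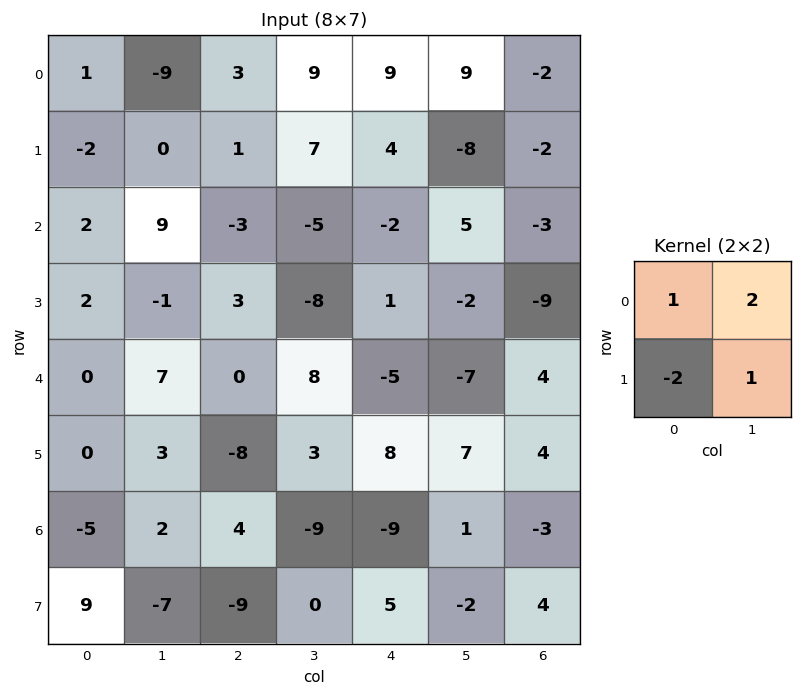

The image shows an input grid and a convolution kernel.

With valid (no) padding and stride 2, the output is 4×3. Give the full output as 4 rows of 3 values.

-13 26 11
15 -27 4
17 35 -28
-26 4 -19

Output[0,0]: The receptive field on the input at this output position is [1 -9 / -2 0]. Elementwise product with the kernel and sum: 1·1 + -9·2 + -2·-2 + 0·1.
Output[0,1]: The receptive field on the input at this output position is [3 9 / 1 7]. Elementwise product with the kernel and sum: 3·1 + 9·2 + 1·-2 + 7·1.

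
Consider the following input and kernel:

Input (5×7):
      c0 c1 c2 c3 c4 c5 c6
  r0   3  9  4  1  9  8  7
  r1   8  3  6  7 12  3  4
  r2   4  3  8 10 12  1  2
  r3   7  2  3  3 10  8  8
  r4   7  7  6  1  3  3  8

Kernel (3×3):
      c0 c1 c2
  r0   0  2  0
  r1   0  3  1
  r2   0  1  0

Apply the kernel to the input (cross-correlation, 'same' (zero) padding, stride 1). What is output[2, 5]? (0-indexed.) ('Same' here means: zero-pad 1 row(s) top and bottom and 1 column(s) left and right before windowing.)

19

The receptive field on the zero-padded input at this output position is [12 3 4 / 12 1 2 / 10 8 8]. Elementwise product with the kernel and sum: 3·2 + 1·3 + 2·1 + 8·1.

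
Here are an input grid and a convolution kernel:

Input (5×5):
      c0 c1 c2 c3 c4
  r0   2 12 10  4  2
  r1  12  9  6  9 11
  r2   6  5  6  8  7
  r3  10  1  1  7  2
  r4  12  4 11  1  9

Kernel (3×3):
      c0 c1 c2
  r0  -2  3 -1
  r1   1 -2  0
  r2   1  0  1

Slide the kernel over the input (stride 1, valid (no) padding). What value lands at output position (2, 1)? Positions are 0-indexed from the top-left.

4

The receptive field on the input at this output position is [5 6 8 / 1 1 7 / 4 11 1]. Elementwise product with the kernel and sum: 5·-2 + 6·3 + 8·-1 + 1·1 + 1·-2 + 4·1 + 1·1.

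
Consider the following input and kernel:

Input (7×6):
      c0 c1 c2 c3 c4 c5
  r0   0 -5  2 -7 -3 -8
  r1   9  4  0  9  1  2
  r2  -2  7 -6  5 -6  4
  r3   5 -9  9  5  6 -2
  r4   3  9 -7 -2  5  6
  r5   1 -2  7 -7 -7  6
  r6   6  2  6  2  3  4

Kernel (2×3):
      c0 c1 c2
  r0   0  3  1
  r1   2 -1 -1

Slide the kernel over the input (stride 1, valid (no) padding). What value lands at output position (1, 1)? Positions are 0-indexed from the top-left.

The receptive field on the input at this output position is [4 0 9 / 7 -6 5]. Elementwise product with the kernel and sum: 0·3 + 9·1 + 7·2 + -6·-1 + 5·-1.

24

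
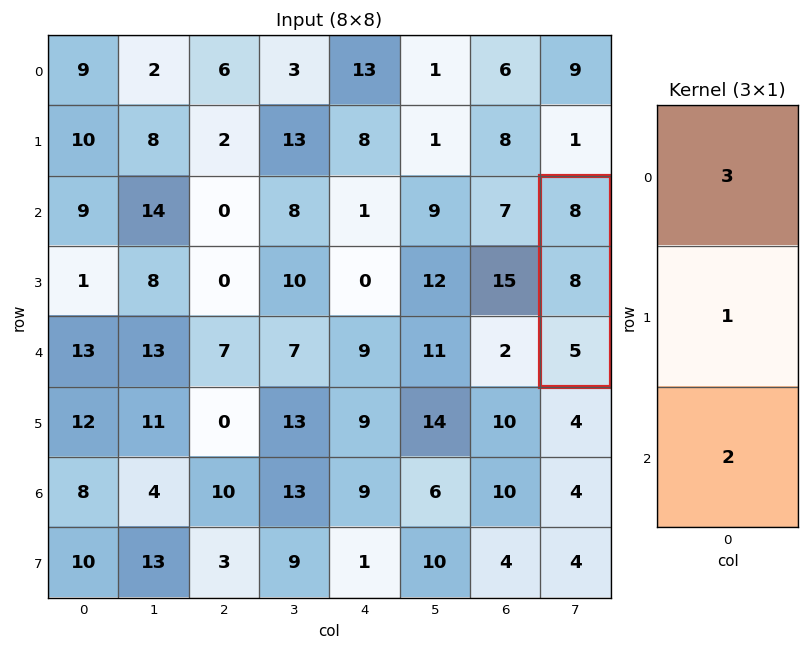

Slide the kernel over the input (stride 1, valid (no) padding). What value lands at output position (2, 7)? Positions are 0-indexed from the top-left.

The receptive field on the input at this output position is [8 / 8 / 5]. Elementwise product with the kernel and sum: 8·3 + 8·1 + 5·2.

42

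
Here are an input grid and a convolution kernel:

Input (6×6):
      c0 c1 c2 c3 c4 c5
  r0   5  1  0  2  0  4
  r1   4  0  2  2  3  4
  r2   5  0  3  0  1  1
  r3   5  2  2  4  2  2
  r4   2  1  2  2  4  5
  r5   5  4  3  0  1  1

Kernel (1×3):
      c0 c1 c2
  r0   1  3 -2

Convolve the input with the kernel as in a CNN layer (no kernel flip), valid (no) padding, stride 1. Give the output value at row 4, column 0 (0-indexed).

1

The receptive field on the input at this output position is [2 1 2]. Elementwise product with the kernel and sum: 2·1 + 1·3 + 2·-2.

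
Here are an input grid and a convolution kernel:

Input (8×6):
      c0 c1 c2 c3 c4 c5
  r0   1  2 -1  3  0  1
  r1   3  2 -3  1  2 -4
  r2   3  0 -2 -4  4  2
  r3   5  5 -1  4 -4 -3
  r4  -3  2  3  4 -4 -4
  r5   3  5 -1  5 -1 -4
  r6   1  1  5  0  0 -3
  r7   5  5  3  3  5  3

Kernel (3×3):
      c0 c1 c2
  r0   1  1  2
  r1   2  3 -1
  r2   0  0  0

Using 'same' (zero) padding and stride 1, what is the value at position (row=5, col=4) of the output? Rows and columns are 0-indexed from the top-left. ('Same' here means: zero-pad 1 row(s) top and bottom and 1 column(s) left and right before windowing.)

3

The receptive field on the zero-padded input at this output position is [4 -4 -4 / 5 -1 -4 / 0 0 -3]. Elementwise product with the kernel and sum: 4·1 + -4·1 + -4·2 + 5·2 + -1·3 + -4·-1.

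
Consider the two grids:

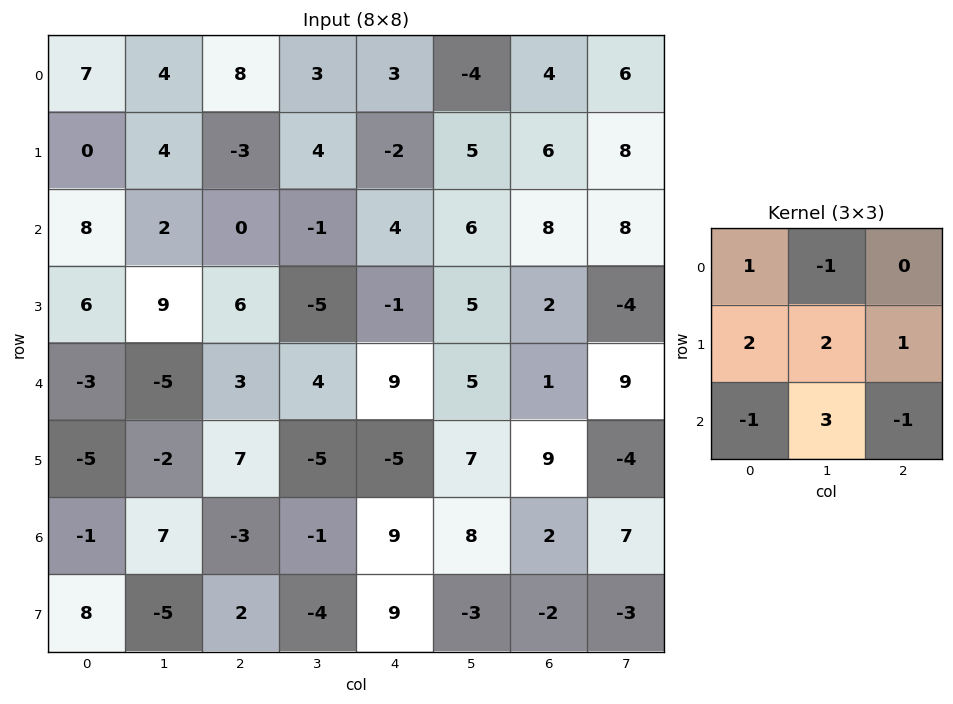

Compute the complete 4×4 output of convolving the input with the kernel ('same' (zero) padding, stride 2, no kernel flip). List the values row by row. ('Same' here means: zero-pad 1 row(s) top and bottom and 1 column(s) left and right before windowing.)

14 10 -7 11
27 24 15 40
-30 31 10 48
39 13 58 25

Output[0,0]: The receptive field on the zero-padded input at this output position is [0 0 0 / 0 7 4 / 0 0 4]. Elementwise product with the kernel and sum: 0·1 + 0·-1 + 0·2 + 7·2 + 4·1 + 0·-1 + 0·3 + 4·-1.
Output[0,1]: The receptive field on the zero-padded input at this output position is [0 0 0 / 4 8 3 / 4 -3 4]. Elementwise product with the kernel and sum: 0·1 + 0·-1 + 4·2 + 8·2 + 3·1 + 4·-1 + -3·3 + 4·-1.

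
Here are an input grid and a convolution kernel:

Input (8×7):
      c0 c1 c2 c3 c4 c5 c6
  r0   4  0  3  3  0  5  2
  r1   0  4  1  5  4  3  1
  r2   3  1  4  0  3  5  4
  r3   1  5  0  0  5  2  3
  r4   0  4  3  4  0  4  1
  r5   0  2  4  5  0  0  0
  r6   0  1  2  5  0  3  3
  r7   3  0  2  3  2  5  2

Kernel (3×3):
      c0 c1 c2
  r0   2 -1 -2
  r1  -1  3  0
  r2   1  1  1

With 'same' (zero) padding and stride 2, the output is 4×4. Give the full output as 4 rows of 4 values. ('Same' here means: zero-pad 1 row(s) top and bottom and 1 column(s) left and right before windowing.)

Output[0,0]: The receptive field on the zero-padded input at this output position is [0 0 0 / 0 4 0 / 0 0 4]. Elementwise product with the kernel and sum: 0·2 + 0·-1 + 0·-2 + 0·-1 + 4·3 + 0·1 + 0·1 + 4·1.
Output[0,1]: The receptive field on the zero-padded input at this output position is [0 0 0 / 0 3 3 / 4 1 5]. Elementwise product with the kernel and sum: 0·2 + 0·-1 + 0·-2 + 0·-1 + 3·3 + 4·1 + 1·1 + 5·1.

16 19 9 5
7 13 16 17
-9 26 -8 0
-1 0 15 13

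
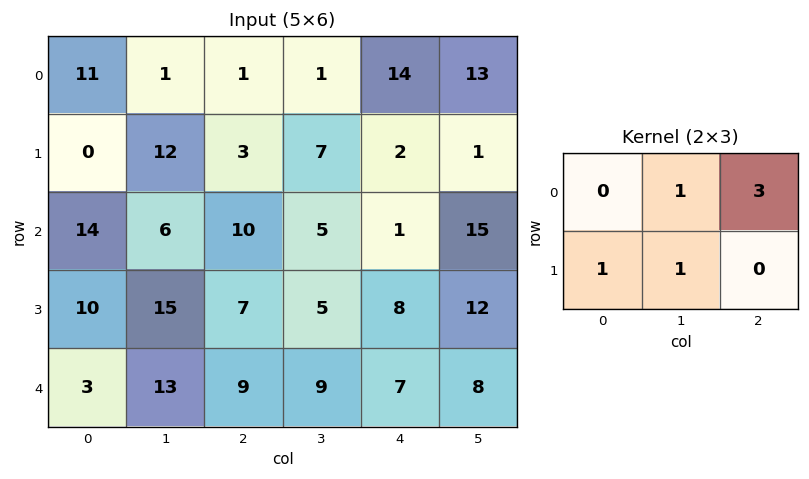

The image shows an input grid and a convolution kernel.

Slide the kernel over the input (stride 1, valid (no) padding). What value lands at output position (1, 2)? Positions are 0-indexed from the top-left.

28

The receptive field on the input at this output position is [3 7 2 / 10 5 1]. Elementwise product with the kernel and sum: 7·1 + 2·3 + 10·1 + 5·1.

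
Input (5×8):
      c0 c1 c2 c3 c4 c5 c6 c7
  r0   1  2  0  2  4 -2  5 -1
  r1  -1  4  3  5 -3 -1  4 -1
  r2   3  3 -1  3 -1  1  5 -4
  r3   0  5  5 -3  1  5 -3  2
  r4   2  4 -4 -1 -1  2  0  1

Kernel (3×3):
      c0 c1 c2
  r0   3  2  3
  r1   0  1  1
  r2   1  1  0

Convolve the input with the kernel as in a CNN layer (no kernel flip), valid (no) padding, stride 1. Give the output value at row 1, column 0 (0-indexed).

The receptive field on the input at this output position is [-1 4 3 / 3 3 -1 / 0 5 5]. Elementwise product with the kernel and sum: -1·3 + 4·2 + 3·3 + 3·1 + -1·1 + 0·1 + 5·1.

21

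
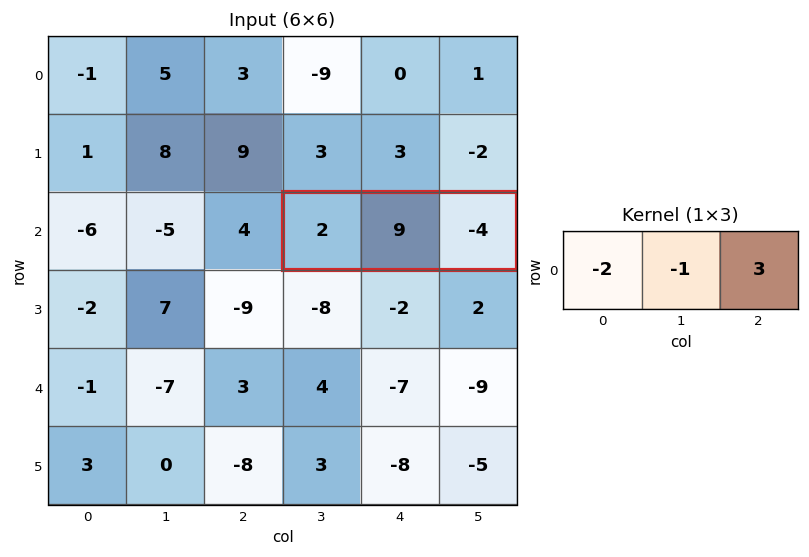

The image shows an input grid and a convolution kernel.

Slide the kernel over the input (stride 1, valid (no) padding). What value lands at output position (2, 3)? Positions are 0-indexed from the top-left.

-25

The receptive field on the input at this output position is [2 9 -4]. Elementwise product with the kernel and sum: 2·-2 + 9·-1 + -4·3.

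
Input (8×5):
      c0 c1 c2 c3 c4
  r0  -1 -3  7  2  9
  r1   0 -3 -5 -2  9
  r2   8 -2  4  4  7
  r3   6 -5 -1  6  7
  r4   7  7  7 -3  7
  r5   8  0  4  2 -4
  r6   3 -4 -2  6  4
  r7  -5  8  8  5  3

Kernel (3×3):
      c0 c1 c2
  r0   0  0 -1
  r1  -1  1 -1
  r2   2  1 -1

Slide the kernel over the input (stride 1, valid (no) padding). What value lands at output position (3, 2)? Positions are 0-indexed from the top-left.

The receptive field on the input at this output position is [-1 6 7 / 7 -3 7 / 4 2 -4]. Elementwise product with the kernel and sum: 7·-1 + 7·-1 + -3·1 + 7·-1 + 4·2 + 2·1 + -4·-1.

-10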